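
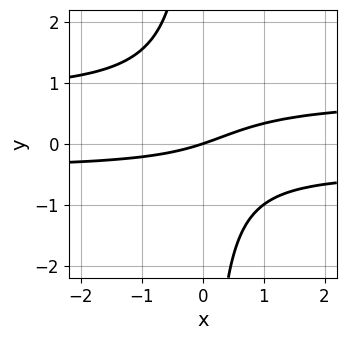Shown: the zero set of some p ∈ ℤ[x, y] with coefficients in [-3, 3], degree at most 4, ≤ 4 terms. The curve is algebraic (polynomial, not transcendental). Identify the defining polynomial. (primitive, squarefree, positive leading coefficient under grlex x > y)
3*x*y^2 - x*y - x + 3*y

1. deg p = 3. The shape is more complex than any degree-2 curve.
2. Against the integer gridlines: it crosses the x-axis at the gridline x = 0; it crosses the y-axis at the gridline y = 0.
3. The integer polynomial consistent with all of this is the stated p.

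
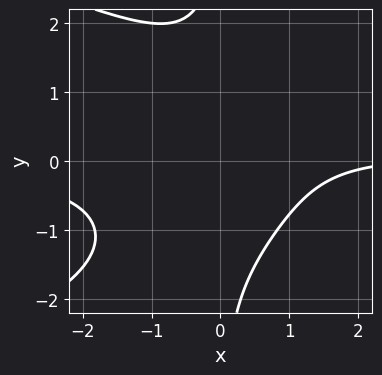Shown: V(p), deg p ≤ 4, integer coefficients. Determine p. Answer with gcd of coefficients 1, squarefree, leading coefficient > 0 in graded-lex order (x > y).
x*y^3 + 2*x^2*y - x + 3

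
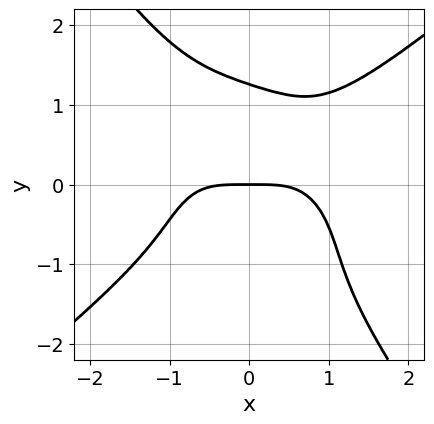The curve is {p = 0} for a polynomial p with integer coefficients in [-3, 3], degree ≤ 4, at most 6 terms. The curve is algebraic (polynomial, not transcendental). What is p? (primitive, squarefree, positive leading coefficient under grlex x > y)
x^4 - x*y^3 - y^4 + 2*y

(a) The degree is 4 — a generic line meets the curve in up to 4 points.
(b) Observable constraints: one x-axis crossing is at x = 0; one y-axis crossing is at y = 0.
(c) The integer polynomial consistent with all of this is the stated p.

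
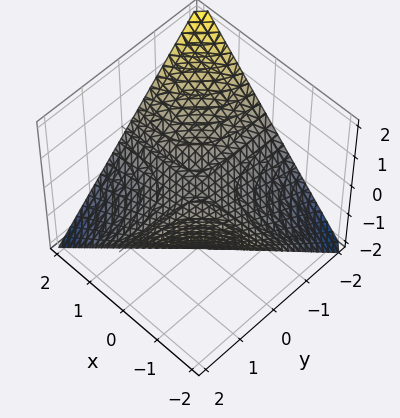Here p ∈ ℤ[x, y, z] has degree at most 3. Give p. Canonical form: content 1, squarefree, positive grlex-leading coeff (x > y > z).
x*y + 2*z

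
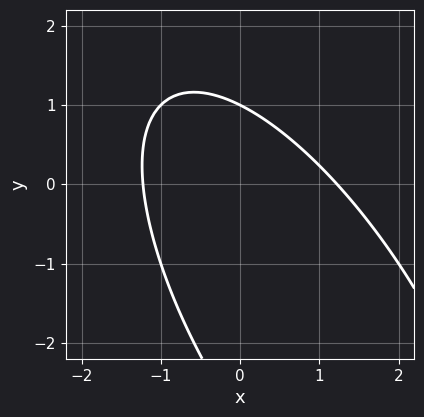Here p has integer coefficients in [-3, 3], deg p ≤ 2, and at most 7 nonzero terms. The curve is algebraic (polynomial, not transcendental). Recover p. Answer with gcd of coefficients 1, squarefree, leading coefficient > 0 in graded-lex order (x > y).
1. Degree: no degree-1 curve has this shape, so deg p = 2.
2. From the axis intercepts and sections: it meets the y-axis at y = 1 (among the integer gridlines).
3. Matching integer coefficients to the picture gives p.

2*x^2 + 2*x*y + y^2 + 2*y - 3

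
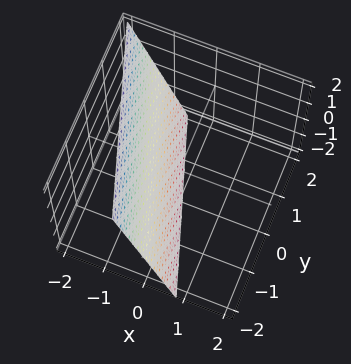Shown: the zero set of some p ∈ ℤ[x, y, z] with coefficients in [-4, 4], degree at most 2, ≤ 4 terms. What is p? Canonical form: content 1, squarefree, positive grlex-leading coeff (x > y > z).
(a) The degree is 1 — the surface is flat (a plane).
(b) From the axis intercepts and sections: it meets the y-axis at y = -2 (among the integer gridlines); it meets the z-axis at z = -2 (among the integer gridlines).
(c) Together with the visible shape, these determine p as stated.

3*x + y + z + 2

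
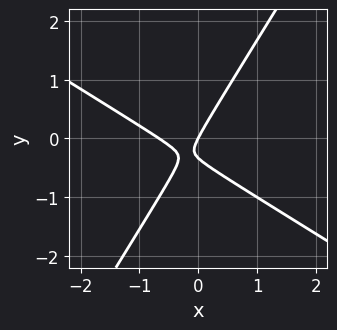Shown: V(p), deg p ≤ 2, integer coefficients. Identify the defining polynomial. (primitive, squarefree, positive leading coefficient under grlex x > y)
3*x^2 + 3*x*y - 3*y^2 + 2*x - y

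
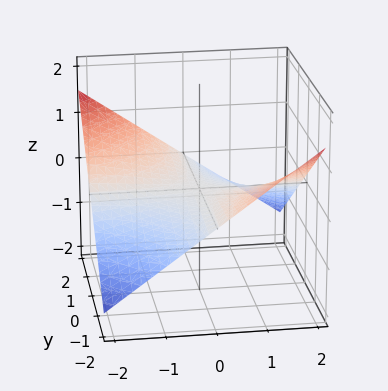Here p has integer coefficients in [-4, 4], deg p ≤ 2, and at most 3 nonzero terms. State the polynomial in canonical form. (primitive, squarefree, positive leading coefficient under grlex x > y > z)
First, deg p = 2.
Then, observable constraints: the visible x-axis segment lies entirely on the surface; the visible y-axis segment lies entirely on the surface; it crosses the z-axis at the gridline z = 0.
Finally, putting this together gives p.

x*y + 3*z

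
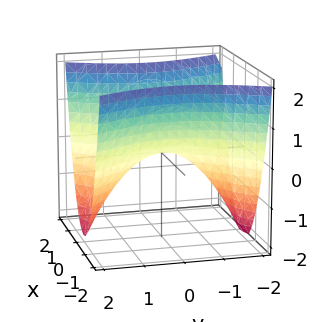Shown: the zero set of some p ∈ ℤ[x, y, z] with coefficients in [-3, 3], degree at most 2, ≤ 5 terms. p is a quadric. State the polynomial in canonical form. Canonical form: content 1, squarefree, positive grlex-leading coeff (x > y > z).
2*x^2 - y^2 - 2*z

Degree: a hyperbolic paraboloid; a quadric, so deg p = 2.
Symmetries: it's symmetric under y → −y, forcing even powers of y; mirror symmetry x ↦ −x ⇒ only even powers of x.
From the axis intercepts and sections: it crosses the y-axis at the gridline y = 0; one z-axis crossing is at z = 0; it crosses the x-axis at the gridline x = 0.
Together with the visible shape, these determine p as stated.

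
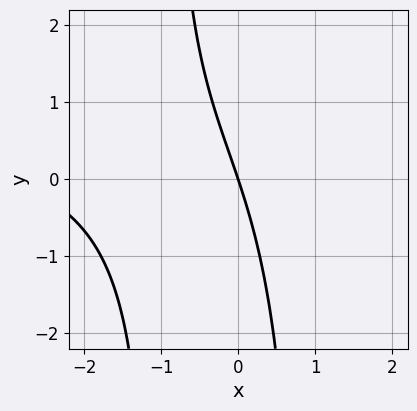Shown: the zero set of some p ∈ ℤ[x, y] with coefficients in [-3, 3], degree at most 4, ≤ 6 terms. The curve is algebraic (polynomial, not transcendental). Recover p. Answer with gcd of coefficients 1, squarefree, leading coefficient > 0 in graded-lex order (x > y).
The degree is 3 — the shape is more complex than any degree-2 curve.
Reading off the gridlines: one x-axis crossing is at x = 0; one y-axis crossing is at y = 0.
Putting this together gives p.

x^2*y - x^2 - 3*x - y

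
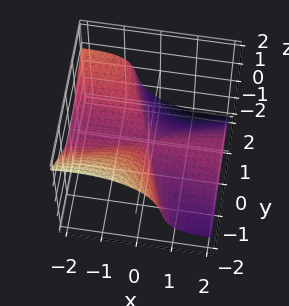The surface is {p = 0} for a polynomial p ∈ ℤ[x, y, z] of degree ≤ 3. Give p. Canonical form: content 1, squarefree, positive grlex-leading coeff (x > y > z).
(a) The degree is 3 — the shape is more complex than any degree-2 surface.
(b) Reading off the gridlines: it meets the z-axis at z = 0 (among the integer gridlines); one y-axis crossing is at y = 0; every point of the x-axis in the box is on the surface.
(c) The integer polynomial consistent with all of this is the stated p.

3*x^2*z + 3*x*y^2 - x*y*z + y^3 + 3*z^3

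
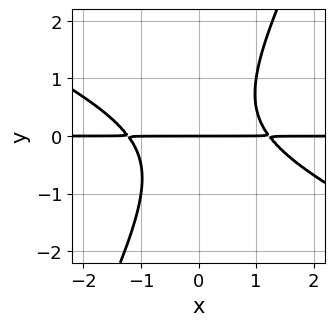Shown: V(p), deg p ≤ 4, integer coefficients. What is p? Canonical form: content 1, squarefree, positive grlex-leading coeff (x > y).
2*x^2*y + 3*x*y^2 - 2*y^3 - 3*y

1. Degree: no degree-2 curve has this shape, so deg p = 3.
2. From the axis intercepts and sections: one y-axis crossing is at y = 0; every point of the x-axis in the box is on the curve.
3. Assembling these constraints gives the stated polynomial.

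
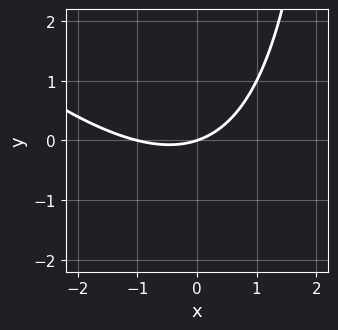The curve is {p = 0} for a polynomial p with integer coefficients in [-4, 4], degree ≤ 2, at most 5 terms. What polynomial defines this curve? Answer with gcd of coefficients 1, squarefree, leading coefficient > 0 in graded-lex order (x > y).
1. The degree is 2 — the shape is more complex than any degree-1 curve.
2. From the visible intercepts: among the integer gridlines, it crosses the x-axis at x ∈ {-1, 0}; it meets the y-axis at y = 0 (among the integer gridlines).
3. The integer polynomial consistent with all of this is the stated p.

x^2 + x*y + x - 3*y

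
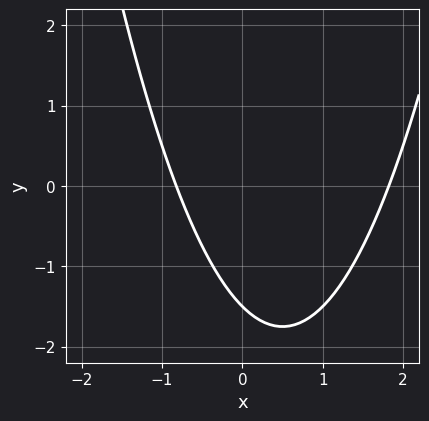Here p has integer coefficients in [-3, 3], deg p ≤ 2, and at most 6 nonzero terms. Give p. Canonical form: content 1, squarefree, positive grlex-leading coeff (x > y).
2*x^2 - 2*x - 2*y - 3

First, the degree is 2 — the shape is more complex than any degree-1 curve.
Finally, matching integer coefficients to the picture gives p.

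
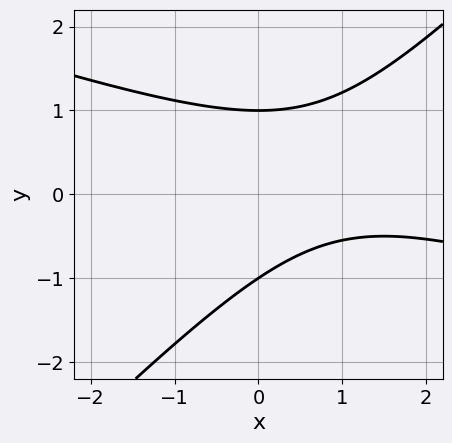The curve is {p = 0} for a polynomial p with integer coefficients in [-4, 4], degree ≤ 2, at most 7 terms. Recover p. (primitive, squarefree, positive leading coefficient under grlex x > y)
1. Degree: the shape is more complex than any degree-1 curve, so deg p = 2.
2. Reading off the gridlines: no x-intercept at any integer in the box; among the integer gridlines, it crosses the y-axis at y ∈ {-1, 1}.
3. Solving for integer coefficients yields p as stated.

x^2 + 2*x*y - 3*y^2 - 2*x + 3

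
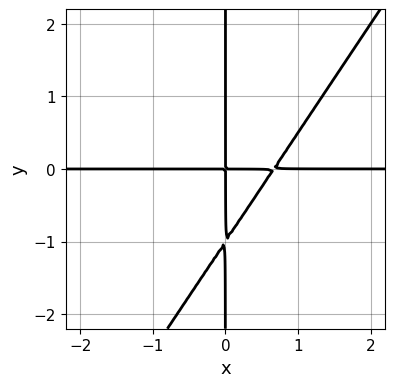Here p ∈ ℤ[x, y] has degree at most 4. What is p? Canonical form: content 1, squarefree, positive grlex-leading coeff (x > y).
First, deg p = 3. A generic line meets the curve in up to 3 points.
Then, from the visible intercepts: the visible x-axis segment lies entirely on the curve; every point of the y-axis in the box is on the curve.
Finally, assembling these constraints gives the stated polynomial.

3*x^2*y - 2*x*y^2 - 2*x*y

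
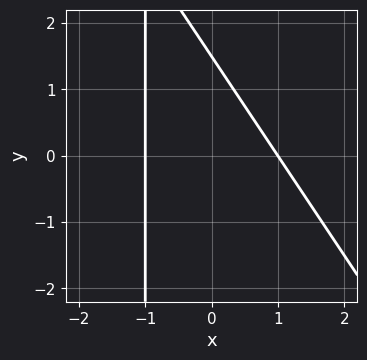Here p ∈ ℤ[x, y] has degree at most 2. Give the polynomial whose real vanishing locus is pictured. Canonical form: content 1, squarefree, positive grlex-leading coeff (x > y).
3*x^2 + 2*x*y + 2*y - 3

Degree: no degree-1 curve has this shape, so deg p = 2.
Checking where it meets the axes: the x-axis gridline crossings are at x ∈ {-1, 1}.
Matching integer coefficients to the picture gives p.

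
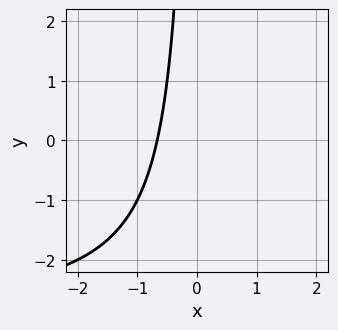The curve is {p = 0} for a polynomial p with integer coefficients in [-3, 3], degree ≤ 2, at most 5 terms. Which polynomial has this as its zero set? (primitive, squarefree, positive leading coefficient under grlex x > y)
x*y + 3*x + 2

1. Degree: no degree-1 curve has this shape, so deg p = 2.
2. From the visible intercepts: the curve avoids every integer y-axis point in the box.
3. Putting this together gives p.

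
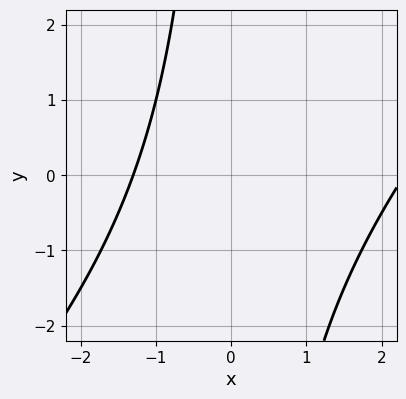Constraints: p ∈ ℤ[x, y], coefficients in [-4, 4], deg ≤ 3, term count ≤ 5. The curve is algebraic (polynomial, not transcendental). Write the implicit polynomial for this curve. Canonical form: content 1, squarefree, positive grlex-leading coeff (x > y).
First, degree: no degree-1 curve has this shape, so deg p = 2.
Then, from the visible intercepts: no y-intercept at any integer in the box.
Finally, together with the visible shape, these determine p as stated.

x^2 - x*y - x - 3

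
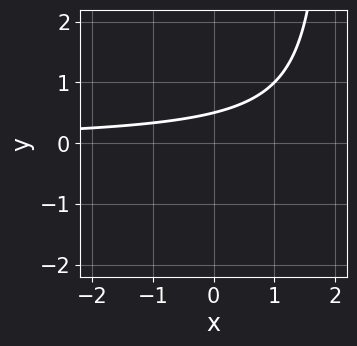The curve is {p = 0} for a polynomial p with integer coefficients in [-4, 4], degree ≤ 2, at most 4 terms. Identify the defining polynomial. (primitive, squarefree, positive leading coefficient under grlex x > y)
x*y - 2*y + 1

1. deg p = 2. No degree-1 curve has this shape.
2. From the axis intercepts and sections: the curve avoids every integer x-axis point in the box.
3. Together with the visible shape, these determine p as stated.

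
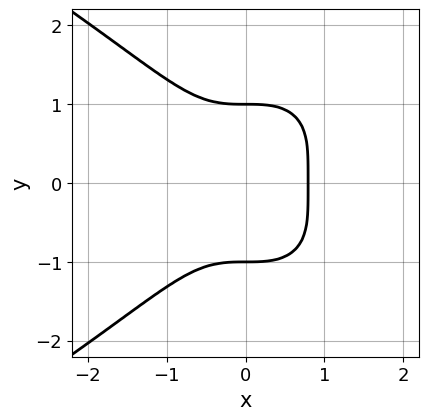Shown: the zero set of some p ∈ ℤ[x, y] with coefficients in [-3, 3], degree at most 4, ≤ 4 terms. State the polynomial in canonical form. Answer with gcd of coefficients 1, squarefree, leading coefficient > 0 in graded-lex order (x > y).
y^4 + 2*x^3 - 1

1. deg p = 4.
2. Symmetries: the y ↦ −y reflection is a symmetry, so y appears only in even powers.
3. Reading off the gridlines: among the integer gridlines, it crosses the y-axis at y ∈ {-1, 1}.
4. Together with the visible shape, these determine p as stated.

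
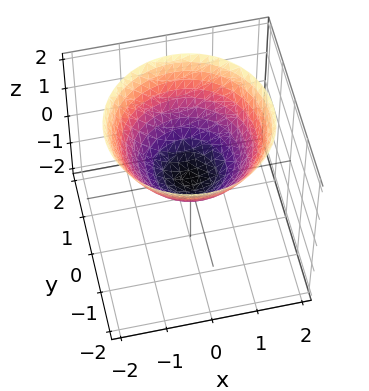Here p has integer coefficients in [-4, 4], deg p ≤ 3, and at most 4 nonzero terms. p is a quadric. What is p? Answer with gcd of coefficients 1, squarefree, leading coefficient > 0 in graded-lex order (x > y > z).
2*x^2 + 2*y^2 - 3*z

1. The degree is 2 — a paraboloid; a quadric.
2. By symmetry, the surface is invariant under rotation about z: p = q(x² + y², z).
3. From the axis intercepts and sections: it meets the x-axis at x = 0 (among the integer gridlines); it meets the z-axis at z = 0 (among the integer gridlines).
4. Solving for integer coefficients yields p as stated.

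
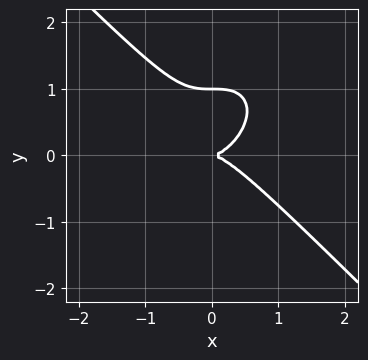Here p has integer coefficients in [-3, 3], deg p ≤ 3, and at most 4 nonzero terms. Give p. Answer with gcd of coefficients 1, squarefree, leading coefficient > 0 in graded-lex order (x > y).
1. The degree is 3 — no degree-2 curve has this shape.
2. Against the integer gridlines: it crosses the x-axis at the gridline x = 0; among the integer gridlines, it crosses the y-axis at y ∈ {0, 1}.
3. Fitting integer coefficients to these (and the overall shape) gives p.

x^3 + y^3 - y^2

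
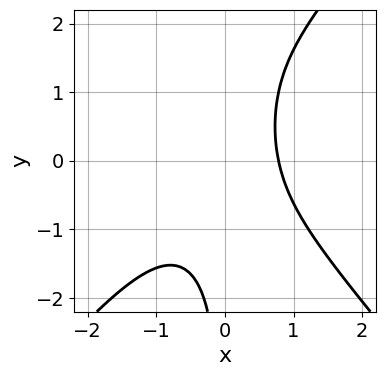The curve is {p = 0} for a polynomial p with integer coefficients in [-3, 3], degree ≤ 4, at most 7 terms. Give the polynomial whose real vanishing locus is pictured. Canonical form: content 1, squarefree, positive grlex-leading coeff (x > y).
(a) Degree: the shape is more complex than any degree-2 curve, so deg p = 3.
(b) From the visible intercepts: it misses every integer gridline on the y-axis.
(c) Fitting integer coefficients to these (and the overall shape) gives p.

3*x^3 - 2*x*y^2 + 2*x*y + 2*x - 3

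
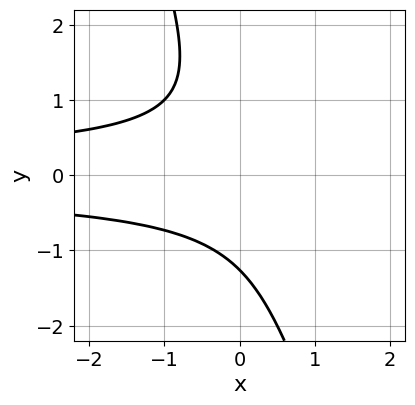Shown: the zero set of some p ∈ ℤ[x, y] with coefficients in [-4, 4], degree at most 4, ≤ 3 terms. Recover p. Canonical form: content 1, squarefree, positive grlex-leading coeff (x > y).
3*x*y^2 + y^3 + 2

First, degree: a generic line meets the curve in up to 3 points, so deg p = 3.
Next, from the visible intercepts: the curve avoids every integer x-axis point in the box.
Finally, solving for integer coefficients yields p as stated.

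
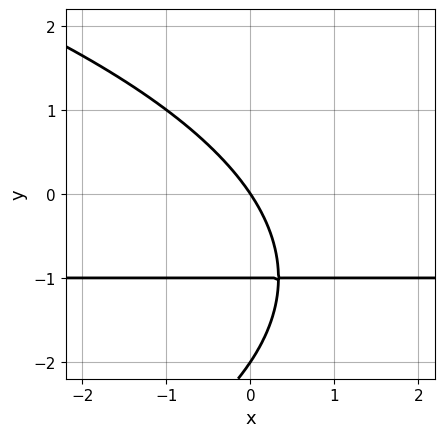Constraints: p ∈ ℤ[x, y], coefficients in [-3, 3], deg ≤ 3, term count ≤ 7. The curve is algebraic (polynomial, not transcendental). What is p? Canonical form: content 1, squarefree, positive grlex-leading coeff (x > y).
First, deg p = 3.
Then, from the visible intercepts: among the integer gridlines, it crosses the y-axis at y ∈ {-2, -1, 0}; one x-axis crossing is at x = 0.
Finally, the integer polynomial consistent with all of this is the stated p.

y^3 + 3*x*y + 3*y^2 + 3*x + 2*y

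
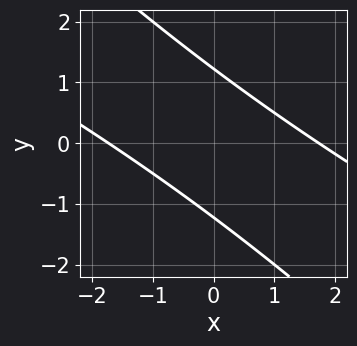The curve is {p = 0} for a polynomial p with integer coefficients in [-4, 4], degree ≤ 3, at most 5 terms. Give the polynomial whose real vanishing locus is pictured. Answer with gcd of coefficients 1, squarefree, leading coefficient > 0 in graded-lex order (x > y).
x^2 + 3*x*y + 2*y^2 - 3

First, the degree is 2 — the shape is more complex than any degree-1 curve.
Finally, the integer polynomial consistent with all of this is the stated p.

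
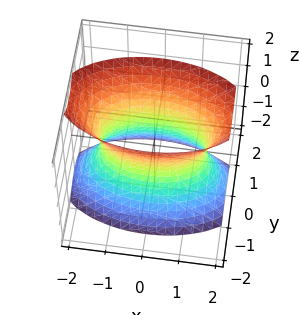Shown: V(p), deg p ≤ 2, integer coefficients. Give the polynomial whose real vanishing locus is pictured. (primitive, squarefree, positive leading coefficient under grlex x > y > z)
x^2 + 3*y^2 - z^2 - 2

(a) Degree: one connected sheet with a waist; a quadric, so deg p = 2.
(b) Symmetries: it's symmetric under y → −y, forcing even powers of y; mirror symmetry z ↦ −z ⇒ only even powers of z; the x ↦ −x reflection is a symmetry, so x appears only in even powers.
(c) From the visible intercepts: the surface avoids every integer z-axis point in the box.
(d) Putting this together gives p.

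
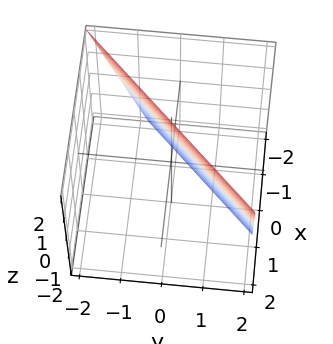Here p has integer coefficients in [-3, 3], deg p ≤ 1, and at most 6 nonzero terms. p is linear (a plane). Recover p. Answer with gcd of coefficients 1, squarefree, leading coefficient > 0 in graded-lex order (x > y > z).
3*x - 3*y - z + 2

(a) Degree: every cross-section is a straight line — this is a plane, so deg p = 1.
(b) From the axis intercepts and sections: it meets the z-axis at z = 2 (among the integer gridlines).
(c) The integer polynomial consistent with all of this is the stated p.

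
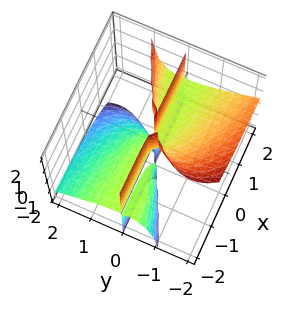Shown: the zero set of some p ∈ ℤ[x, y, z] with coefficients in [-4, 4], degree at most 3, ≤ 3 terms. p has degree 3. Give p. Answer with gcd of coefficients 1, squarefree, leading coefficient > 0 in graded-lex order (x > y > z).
1. I count 2 distinct pieces. They look like related sheets of one shape, so recover p as a whole.
2. deg p = 3. A generic line meets the surface in up to 3 points.
3. Against the integer gridlines: it meets the y-axis at y = 0 (among the integer gridlines); every point of the z-axis in the box is on the surface; every point of the x-axis in the box is on the surface.
4. Assembling these constraints gives the stated polynomial.

2*x*y*z - 2*y^3 - 3*y^2*z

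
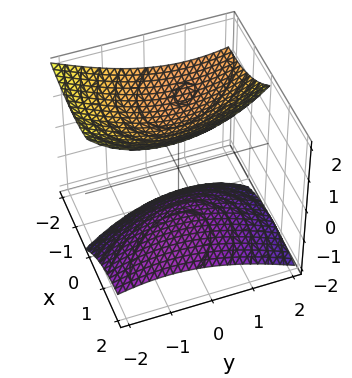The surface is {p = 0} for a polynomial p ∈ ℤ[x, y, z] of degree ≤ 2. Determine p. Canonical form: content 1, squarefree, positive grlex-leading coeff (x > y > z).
x^2 + x*y + 2*x*z + y^2 - 2*z^2 + 3

(a) There are 2 components. They look like related sheets of one shape, so recover p as a whole.
(b) deg p = 2. A generic line meets the surface in up to 2 points.
(c) Checking where it meets the axes: no y-intercept at any integer in the box; no x-intercept at any integer in the box.
(d) Solving for integer coefficients yields p as stated.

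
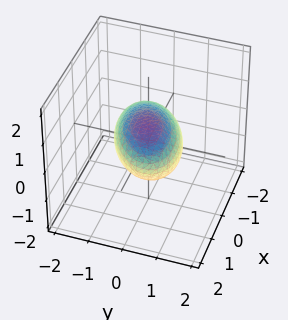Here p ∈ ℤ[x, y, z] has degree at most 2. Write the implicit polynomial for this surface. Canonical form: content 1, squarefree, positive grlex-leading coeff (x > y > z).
x^2 - x*y - x*z + 2*y^2 + 2*z^2 - 2

deg p = 2.
Checking where it meets the axes: the z-axis gridline crossings are at z ∈ {-1, 1}; the y-axis gridline crossings are at y ∈ {-1, 1}.
Matching integer coefficients to the picture gives p.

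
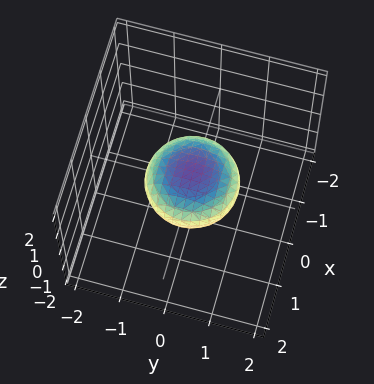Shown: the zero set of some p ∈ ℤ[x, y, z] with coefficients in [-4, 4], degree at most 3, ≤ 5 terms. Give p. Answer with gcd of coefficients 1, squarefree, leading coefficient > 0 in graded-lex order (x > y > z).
x^2 + y^2 + 2*z^2 - 1

First, the degree is 2 — the shape is more complex than any degree-1 surface.
Next, symmetries: every cross-section ⟂ z is a circle, so x, y appear only via x² + y².
Next, observable constraints: among the integer gridlines, it crosses the y-axis at y ∈ {-1, 1}; a circular section at z = 0 has radius exactly 1; the x-axis gridline crossings are at x ∈ {-1, 1}.
Finally, the integer polynomial consistent with all of this is the stated p.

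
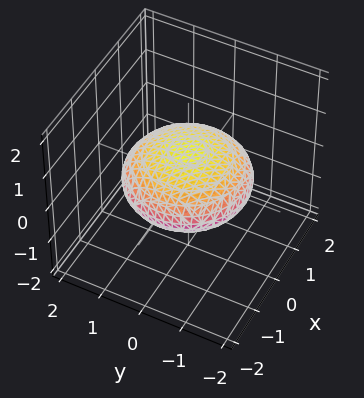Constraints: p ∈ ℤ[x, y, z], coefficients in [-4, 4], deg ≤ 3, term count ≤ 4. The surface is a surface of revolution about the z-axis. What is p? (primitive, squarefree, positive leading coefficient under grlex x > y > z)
x^2 + y^2 + 3*z^2 - 2

(a) The degree is 2 — the shape is more complex than any degree-1 surface.
(b) Symmetries: the z-axis is an axis of rotation, so x and y enter only as x² + y².
(c) From the visible intercepts: a circular section at z = 0 has radius between 1 and 2.
(d) Putting this together gives p.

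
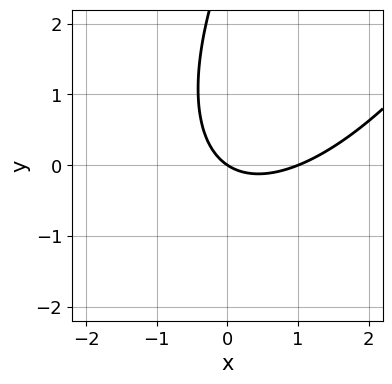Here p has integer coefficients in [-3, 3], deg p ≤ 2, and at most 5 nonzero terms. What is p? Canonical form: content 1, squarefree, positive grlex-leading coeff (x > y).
First, the degree is 2 — the shape is more complex than any degree-1 curve.
Next, from the axis intercepts and sections: among the integer gridlines, it crosses the x-axis at x ∈ {0, 1}; it crosses the y-axis at the gridline y = 0.
Finally, solving for integer coefficients yields p as stated.

2*x^2 - 2*x*y + y^2 - 2*x - 3*y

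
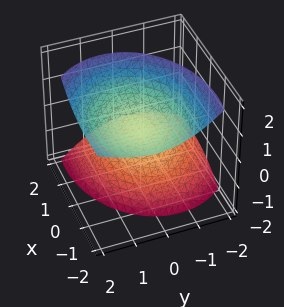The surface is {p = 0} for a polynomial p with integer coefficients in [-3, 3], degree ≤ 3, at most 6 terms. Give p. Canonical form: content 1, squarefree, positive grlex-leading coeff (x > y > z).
2*x^2 + 3*x*z + 3*y^2 - 2*y*z - 3*z^2 + 2

(a) The picture has 2 separate pieces. Treating them together as one polynomial.
(b) The degree is 2 — a generic line meets the surface in up to 2 points.
(c) Against the integer gridlines: it misses every integer gridline on the x-axis; the surface avoids every integer y-axis point in the box.
(d) Assembling these constraints gives the stated polynomial.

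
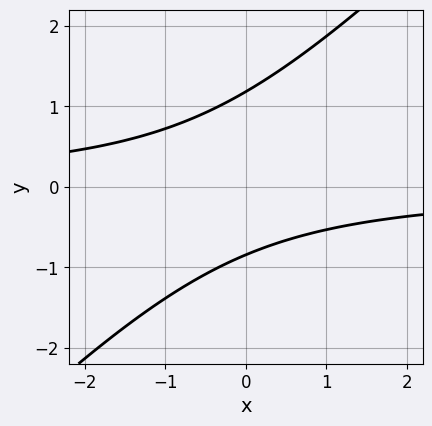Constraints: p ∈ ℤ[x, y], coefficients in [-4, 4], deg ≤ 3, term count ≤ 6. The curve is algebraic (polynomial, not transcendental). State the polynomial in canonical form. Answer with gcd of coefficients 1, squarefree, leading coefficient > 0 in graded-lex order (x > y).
(a) The degree is 2 — a generic line meets the curve in up to 2 points.
(b) From the visible intercepts: the curve avoids every integer x-axis point in the box.
(c) Assembling these constraints gives the stated polynomial.

3*x*y - 3*y^2 + y + 3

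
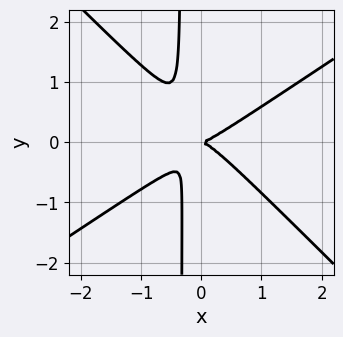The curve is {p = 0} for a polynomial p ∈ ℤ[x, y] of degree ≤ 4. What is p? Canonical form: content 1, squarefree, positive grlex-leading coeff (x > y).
2*x^3 - x^2*y - 3*x*y^2 - y^2

Degree: a generic line meets the curve in up to 3 points, so deg p = 3.
Against the integer gridlines: one x-axis crossing is at x = 0; it crosses the y-axis at the gridline y = 0.
Assembling these constraints gives the stated polynomial.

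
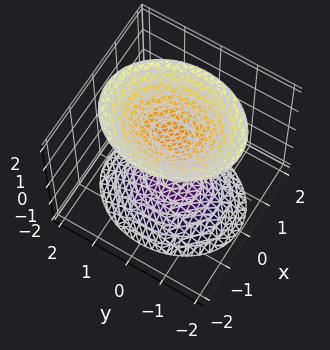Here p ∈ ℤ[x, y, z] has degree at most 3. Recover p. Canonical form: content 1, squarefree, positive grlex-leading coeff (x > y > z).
First, I count 2 distinct pieces. Treating them together as one polynomial.
Next, deg p = 2. Two separate bowl-shaped sheets opening away from each other; a quadric.
Next, symmetries: it's symmetric under x → −x, forcing even powers of x; mirror symmetry z ↦ −z ⇒ only even powers of z; mirror symmetry y ↦ −y ⇒ only even powers of y.
Then, from the visible intercepts: it misses every integer gridline on the x-axis; the z-axis gridline crossings are at z ∈ {-1, 1}; it misses every integer gridline on the y-axis.
Finally, solving for integer coefficients yields p as stated.

3*x^2 + 2*y^2 - 2*z^2 + 2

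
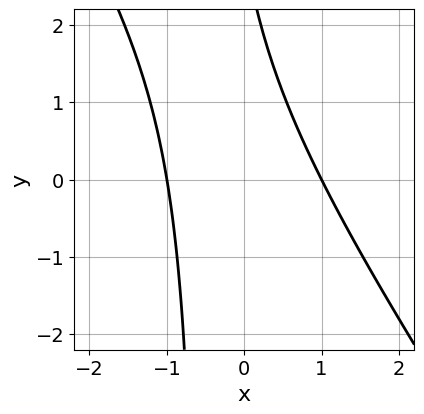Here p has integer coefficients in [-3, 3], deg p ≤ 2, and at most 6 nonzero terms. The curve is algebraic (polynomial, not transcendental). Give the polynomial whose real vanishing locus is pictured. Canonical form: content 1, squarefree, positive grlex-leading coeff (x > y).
The degree is 2 — no degree-1 curve has this shape.
Against the integer gridlines: no y-intercept at any integer in the box; the x-axis gridline crossings are at x ∈ {-1, 1}.
Assembling these constraints gives the stated polynomial.

3*x^2 + 2*x*y + y - 3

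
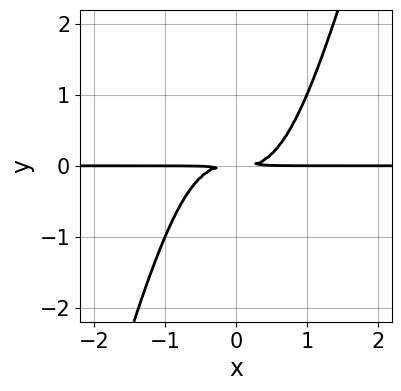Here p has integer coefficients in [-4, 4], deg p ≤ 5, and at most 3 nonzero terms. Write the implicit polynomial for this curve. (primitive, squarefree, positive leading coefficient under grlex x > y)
1. deg p = 4. The shape is more complex than any degree-3 curve.
2. Checking where it meets the axes: the visible x-axis segment lies entirely on the curve.
3. Assembling these constraints gives the stated polynomial.

3*x^3*y - x^2*y^2 - 2*y^2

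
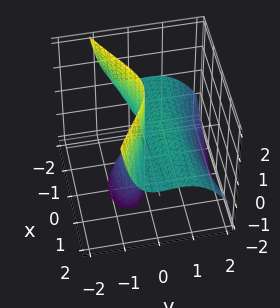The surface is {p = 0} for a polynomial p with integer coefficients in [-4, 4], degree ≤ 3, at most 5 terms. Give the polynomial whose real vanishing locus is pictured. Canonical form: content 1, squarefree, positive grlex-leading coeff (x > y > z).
1. I count 2 distinct pieces. They look like related sheets of one shape, so recover p as a whole.
2. deg p = 3. A generic line meets the surface in up to 3 points.
3. Observable constraints: every point of the x-axis in the box is on the surface; it crosses the y-axis at the gridline y = 1; every point of the z-axis in the box is on the surface.
4. Assembling these constraints gives the stated polynomial.

x^2*z + 2*y^3 - 2*y^2 + 2*y*z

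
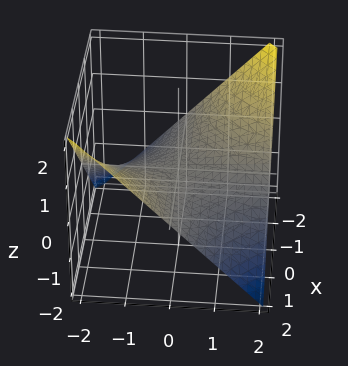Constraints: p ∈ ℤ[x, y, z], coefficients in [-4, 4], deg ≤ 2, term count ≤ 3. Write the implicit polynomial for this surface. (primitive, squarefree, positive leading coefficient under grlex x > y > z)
1. The degree is 2 — a saddle surface; a quadric.
2. From the axis intercepts and sections: the visible x-axis segment lies entirely on the surface; the visible y-axis segment lies entirely on the surface.
3. The integer polynomial consistent with all of this is the stated p.

x*y + 2*z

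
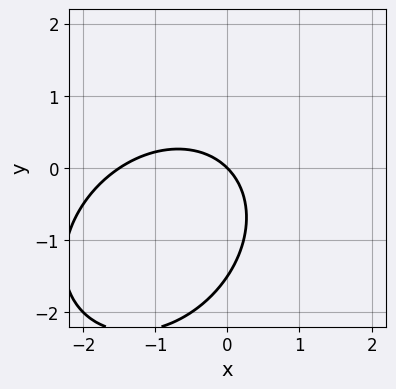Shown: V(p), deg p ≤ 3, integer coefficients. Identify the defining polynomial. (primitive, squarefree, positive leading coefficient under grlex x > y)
First, degree: no degree-1 curve has this shape, so deg p = 2.
Next, checking where it meets the axes: one x-axis crossing is at x = 0; one y-axis crossing is at y = 0.
Finally, these observations pin down the coefficients.

2*x^2 - x*y + 2*y^2 + 3*x + 3*y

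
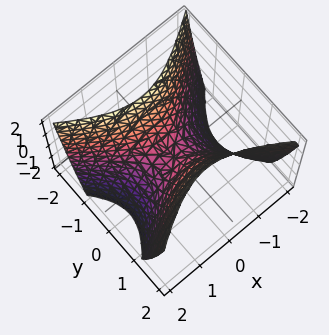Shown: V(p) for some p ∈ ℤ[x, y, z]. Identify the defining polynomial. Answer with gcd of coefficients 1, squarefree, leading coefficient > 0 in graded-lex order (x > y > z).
2*x^2 - 3*y^2 + 2*z

1. Degree: a hyperbolic paraboloid; a quadric, so deg p = 2.
2. Symmetries: it's symmetric under y → −y, forcing even powers of y; it's symmetric under x → −x, forcing even powers of x.
3. From the axis intercepts and sections: it meets the x-axis at x = 0 (among the integer gridlines); it crosses the y-axis at the gridline y = 0.
4. Putting this together gives p.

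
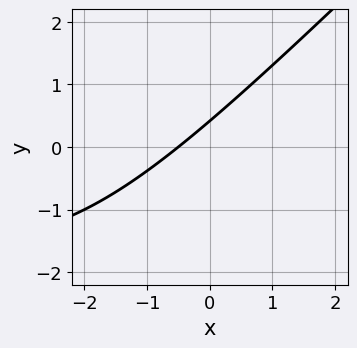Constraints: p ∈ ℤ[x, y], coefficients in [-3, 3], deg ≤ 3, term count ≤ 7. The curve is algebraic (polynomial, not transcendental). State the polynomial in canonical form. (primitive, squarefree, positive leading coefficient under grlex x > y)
x*y - y^2 + 2*x - 2*y + 1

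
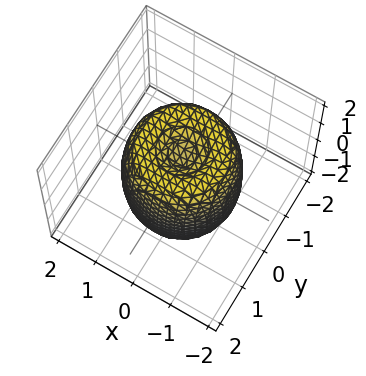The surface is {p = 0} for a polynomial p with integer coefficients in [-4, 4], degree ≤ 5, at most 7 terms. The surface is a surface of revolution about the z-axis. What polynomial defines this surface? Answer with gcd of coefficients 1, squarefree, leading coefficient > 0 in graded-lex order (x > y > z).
2*x^4 + 4*x^2*y^2 + 2*y^4 - 3*x^2 - 3*y^2 + z^2 - 1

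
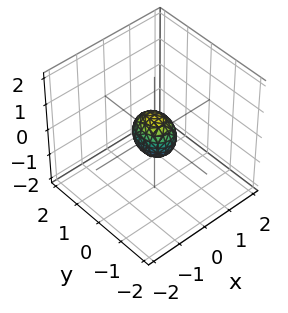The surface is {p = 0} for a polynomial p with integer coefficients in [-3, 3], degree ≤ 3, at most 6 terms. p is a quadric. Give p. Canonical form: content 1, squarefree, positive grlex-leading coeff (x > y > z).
3*x^2 + 2*y^2 + 2*z^2 - 1

1. deg p = 2.
2. Symmetries: it's symmetric under z → −z, forcing even powers of z; it's symmetric under y → −y, forcing even powers of y; it's symmetric under x → −x, forcing even powers of x.
3. The integer polynomial consistent with all of this is the stated p.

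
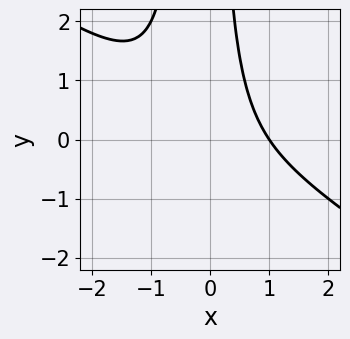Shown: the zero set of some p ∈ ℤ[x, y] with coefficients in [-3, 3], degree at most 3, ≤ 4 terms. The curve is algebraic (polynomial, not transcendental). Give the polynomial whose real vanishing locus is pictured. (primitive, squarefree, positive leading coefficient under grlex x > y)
Degree: no degree-2 curve has this shape, so deg p = 3.
Against the integer gridlines: it meets the x-axis at x = 1 (among the integer gridlines); no y-intercept at any integer in the box.
These observations pin down the coefficients.

2*x^3 + 3*x^2*y + x*y - 2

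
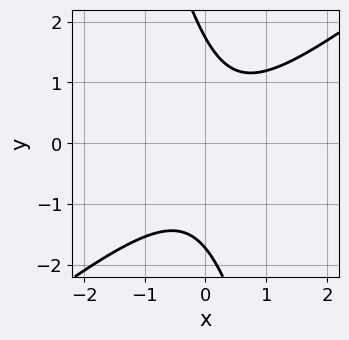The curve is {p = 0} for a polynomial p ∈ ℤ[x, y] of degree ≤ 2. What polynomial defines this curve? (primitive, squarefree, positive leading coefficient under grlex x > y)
3*x^2 - 3*x*y - y^2 - x + 3

(a) deg p = 2.
(b) From the visible intercepts: it misses every integer gridline on the x-axis.
(c) Putting this together gives p.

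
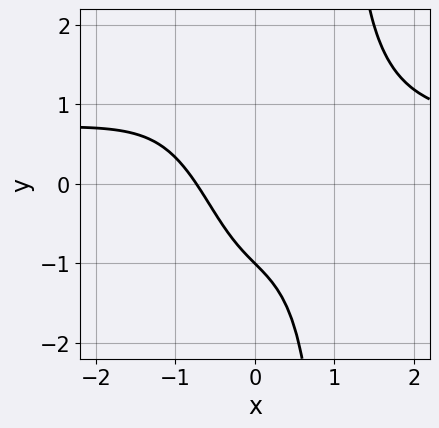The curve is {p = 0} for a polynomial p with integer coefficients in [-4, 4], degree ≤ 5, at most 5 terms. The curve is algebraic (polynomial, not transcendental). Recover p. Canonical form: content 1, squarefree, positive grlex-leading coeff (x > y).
3*x^3*y - 2*x^3 - 3*x - 3*y - 3

deg p = 4. A generic line meets the curve in up to 4 points.
From the axis intercepts and sections: one y-axis crossing is at y = -1.
Together with the visible shape, these determine p as stated.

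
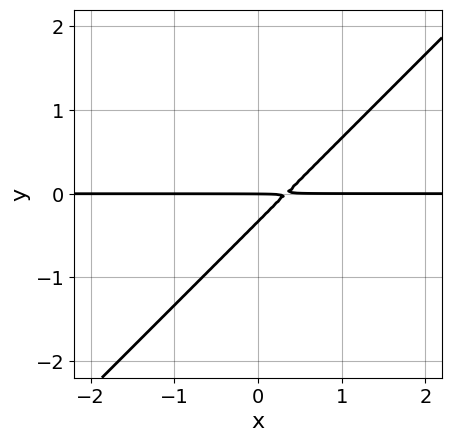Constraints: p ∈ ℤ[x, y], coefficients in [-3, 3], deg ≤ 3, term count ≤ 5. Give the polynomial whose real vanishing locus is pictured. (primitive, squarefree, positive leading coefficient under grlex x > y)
3*x*y - 3*y^2 - y

(a) The degree is 2 — the shape is more complex than any degree-1 curve.
(b) From the axis intercepts and sections: the visible x-axis segment lies entirely on the curve; it crosses the y-axis at the gridline y = 0.
(c) These observations pin down the coefficients.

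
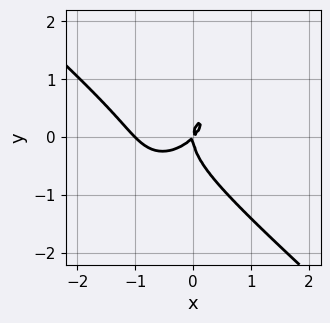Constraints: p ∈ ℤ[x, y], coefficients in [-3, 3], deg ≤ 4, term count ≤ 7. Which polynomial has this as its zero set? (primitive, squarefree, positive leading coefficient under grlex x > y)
3*x^3 - x*y^2 + 3*y^3 + 3*x^2 - 3*x*y

1. The degree is 3 — a generic line meets the curve in up to 3 points.
2. Checking where it meets the axes: one y-axis crossing is at y = 0; among the integer gridlines, it crosses the x-axis at x ∈ {-1, 0}.
3. Solving for integer coefficients yields p as stated.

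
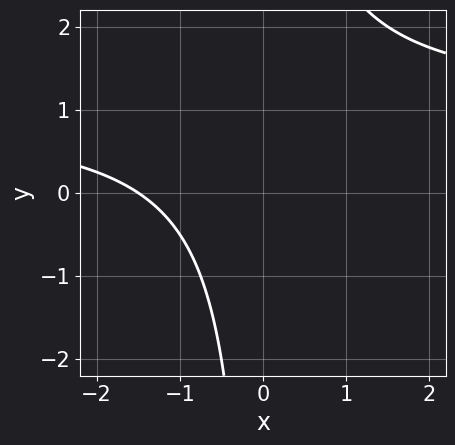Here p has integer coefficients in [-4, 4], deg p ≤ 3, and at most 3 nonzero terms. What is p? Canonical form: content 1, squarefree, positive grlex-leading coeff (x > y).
First, the degree is 2 — a generic line meets the curve in up to 2 points.
Next, observable constraints: no y-intercept at any integer in the box.
Finally, solving for integer coefficients yields p as stated.

2*x*y - 2*x - 3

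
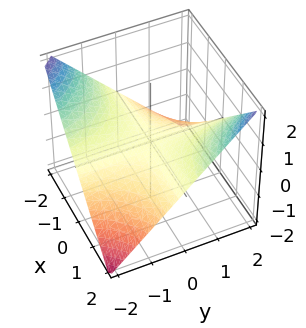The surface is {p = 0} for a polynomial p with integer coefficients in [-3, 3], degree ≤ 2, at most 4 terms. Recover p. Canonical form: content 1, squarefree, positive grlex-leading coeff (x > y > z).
x*y - 2*z

(a) The degree is 2 — a hyperbolic paraboloid; a quadric.
(b) Checking where it meets the axes: the visible x-axis segment lies entirely on the surface; every point of the y-axis in the box is on the surface; it meets the z-axis at z = 0 (among the integer gridlines).
(c) Matching integer coefficients to the picture gives p.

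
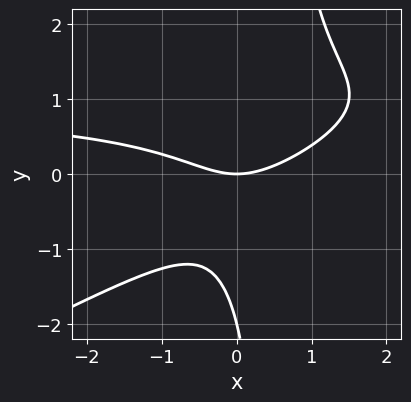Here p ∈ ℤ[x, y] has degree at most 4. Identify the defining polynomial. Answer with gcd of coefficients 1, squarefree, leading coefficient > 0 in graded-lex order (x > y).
First, deg p = 3.
Next, against the integer gridlines: it crosses the x-axis at the gridline x = 0; among the integer gridlines, it crosses the y-axis at y ∈ {-2, 0}.
Finally, fitting integer coefficients to these (and the overall shape) gives p.

x^2*y - 2*x*y^2 - x^2 + y^2 + 2*y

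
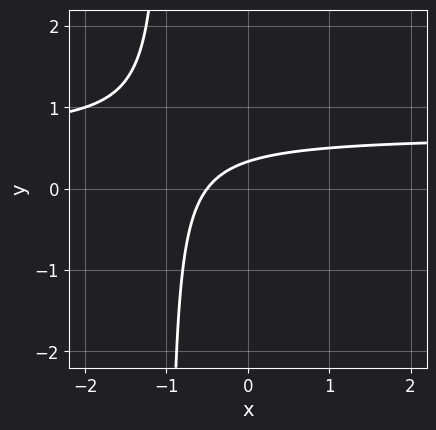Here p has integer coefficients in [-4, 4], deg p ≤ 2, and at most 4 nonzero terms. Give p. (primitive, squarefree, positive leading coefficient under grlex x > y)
1. Degree: the shape is more complex than any degree-1 curve, so deg p = 2.
2. Matching integer coefficients to the picture gives p.

3*x*y - 2*x + 3*y - 1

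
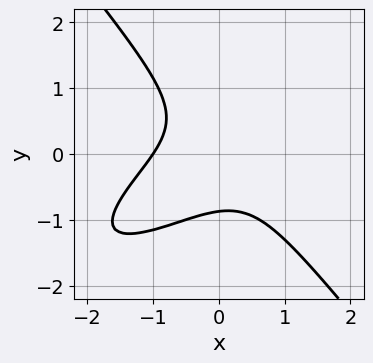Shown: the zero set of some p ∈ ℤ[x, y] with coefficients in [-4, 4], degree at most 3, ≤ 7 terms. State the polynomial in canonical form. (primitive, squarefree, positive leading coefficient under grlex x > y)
2*x^3 - 3*x^2*y + 3*y^3 + x*y + 2

The degree is 3 — a generic line meets the curve in up to 3 points.
Against the integer gridlines: one x-axis crossing is at x = -1.
These observations pin down the coefficients.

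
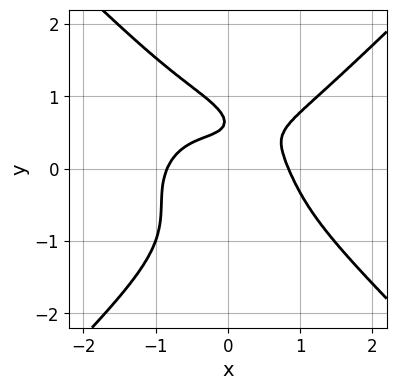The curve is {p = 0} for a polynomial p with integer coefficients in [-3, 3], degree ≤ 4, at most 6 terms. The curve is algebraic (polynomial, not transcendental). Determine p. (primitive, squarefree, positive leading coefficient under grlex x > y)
2*x^4 - 2*y^4 - 3*x*y^2 + 2*y - 1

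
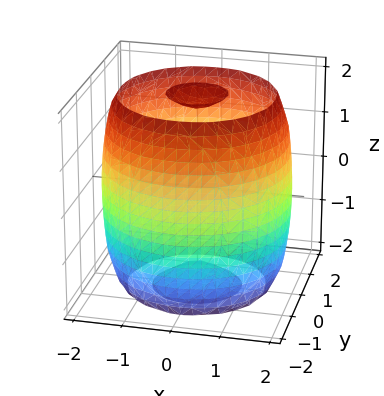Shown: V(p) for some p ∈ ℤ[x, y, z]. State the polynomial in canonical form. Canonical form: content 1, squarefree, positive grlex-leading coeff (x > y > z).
x^4 + 2*x^2*y^2 + y^4 - 3*x^2 - 3*y^2 + z^2 - 3

I count 3 distinct pieces.
deg p = 4.
By symmetry, every cross-section ⟂ z is a circle, so x, y appear only via x² + y².
Checking where it meets the axes: a circular section at z = 0 has radius between 1 and 2.
Fitting integer coefficients to these (and the overall shape) gives p.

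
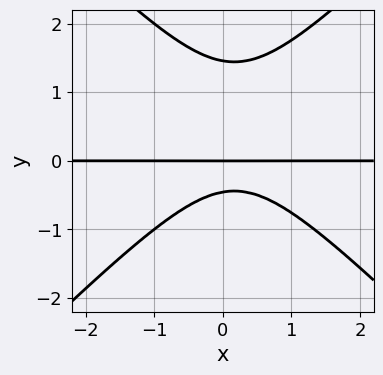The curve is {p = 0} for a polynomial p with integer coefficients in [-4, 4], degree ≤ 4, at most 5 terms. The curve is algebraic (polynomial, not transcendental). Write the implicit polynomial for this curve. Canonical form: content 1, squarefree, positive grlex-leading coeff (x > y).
3*x^2*y - 3*y^3 - x*y + 3*y^2 + 2*y

First, deg p = 3.
Then, observable constraints: the visible x-axis segment lies entirely on the curve; it meets the y-axis at y = 0 (among the integer gridlines).
Finally, matching integer coefficients to the picture gives p.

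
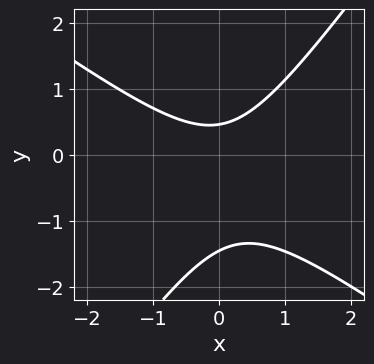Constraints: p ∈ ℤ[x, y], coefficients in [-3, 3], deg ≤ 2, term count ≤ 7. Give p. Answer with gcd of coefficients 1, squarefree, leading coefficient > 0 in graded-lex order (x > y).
First, the degree is 2 — the shape is more complex than any degree-1 curve.
Then, reading off the gridlines: it misses every integer gridline on the x-axis.
Finally, matching integer coefficients to the picture gives p.

3*x^2 + 2*x*y - 3*y^2 - 3*y + 2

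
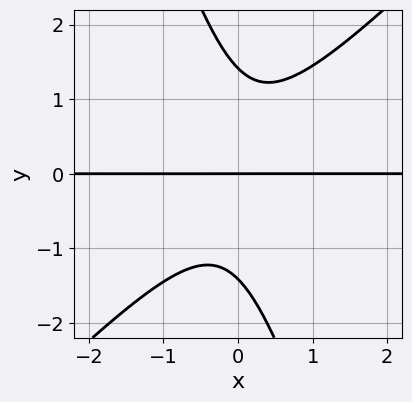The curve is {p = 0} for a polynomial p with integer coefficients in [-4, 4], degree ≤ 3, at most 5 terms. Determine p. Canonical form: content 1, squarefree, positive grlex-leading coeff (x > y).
3*x^2*y - 2*x*y^2 - y^3 + 2*y

1. The degree is 3 — the shape is more complex than any degree-2 curve.
2. From the visible intercepts: every point of the x-axis in the box is on the curve; it crosses the y-axis at the gridline y = 0.
3. Fitting integer coefficients to these (and the overall shape) gives p.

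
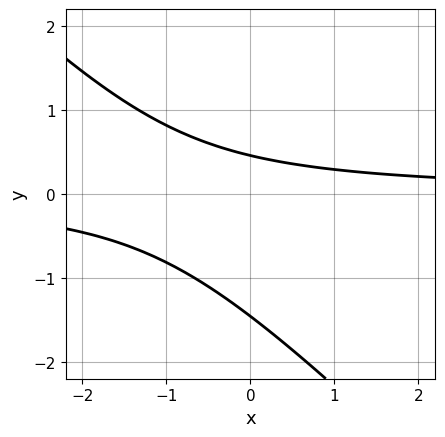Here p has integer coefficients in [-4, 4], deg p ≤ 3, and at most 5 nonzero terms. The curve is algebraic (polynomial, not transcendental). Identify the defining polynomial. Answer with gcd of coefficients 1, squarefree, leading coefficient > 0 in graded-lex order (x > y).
First, the degree is 2 — a generic line meets the curve in up to 2 points.
Then, reading off the gridlines: no x-intercept at any integer in the box.
Finally, fitting integer coefficients to these (and the overall shape) gives p.

3*x*y + 3*y^2 + 3*y - 2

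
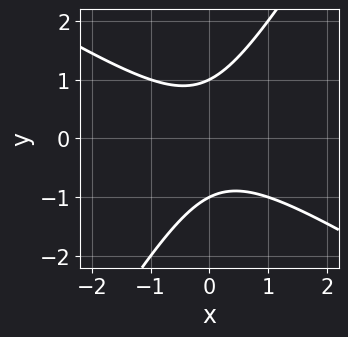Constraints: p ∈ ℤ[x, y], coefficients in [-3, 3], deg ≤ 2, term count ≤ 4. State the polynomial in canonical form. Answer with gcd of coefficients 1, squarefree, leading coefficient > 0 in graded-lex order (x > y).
x^2 + x*y - y^2 + 1

First, degree: the shape is more complex than any degree-1 curve, so deg p = 2.
Next, against the integer gridlines: no x-intercept at any integer in the box; the y-axis gridline crossings are at y ∈ {-1, 1}.
Finally, putting this together gives p.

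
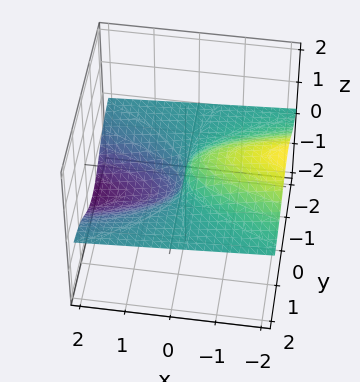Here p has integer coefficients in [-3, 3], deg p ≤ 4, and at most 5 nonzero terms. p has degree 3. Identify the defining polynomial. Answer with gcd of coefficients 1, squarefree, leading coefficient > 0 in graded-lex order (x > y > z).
1. deg p = 3.
2. From the axis intercepts and sections: it meets the z-axis at z = 0 (among the integer gridlines); one x-axis crossing is at x = 0; every point of the y-axis in the box is on the surface.
3. Solving for integer coefficients yields p as stated.

3*y^2*z + 2*z^3 + x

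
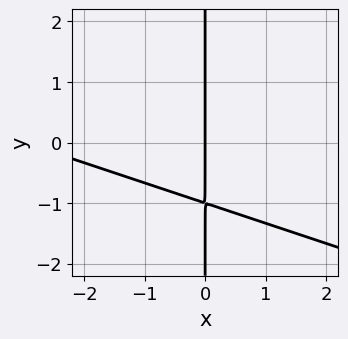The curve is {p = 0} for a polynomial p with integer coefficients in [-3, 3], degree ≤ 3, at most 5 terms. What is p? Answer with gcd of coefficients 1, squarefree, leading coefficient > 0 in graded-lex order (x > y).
x^2 + 3*x*y + 3*x

(a) The degree is 2 — a generic line meets the curve in up to 2 points.
(b) Against the integer gridlines: it meets the x-axis at x = 0 (among the integer gridlines); the visible y-axis segment lies entirely on the curve.
(c) The integer polynomial consistent with all of this is the stated p.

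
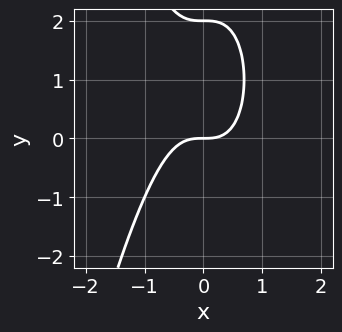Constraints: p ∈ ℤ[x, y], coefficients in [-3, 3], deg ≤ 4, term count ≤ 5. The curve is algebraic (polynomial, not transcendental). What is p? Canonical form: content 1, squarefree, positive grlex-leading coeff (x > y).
3*x^3 + y^2 - 2*y

First, degree: no degree-2 curve has this shape, so deg p = 3.
Then, against the integer gridlines: it meets the x-axis at x = 0 (among the integer gridlines); the y-axis gridline crossings are at y ∈ {0, 2}.
Finally, the integer polynomial consistent with all of this is the stated p.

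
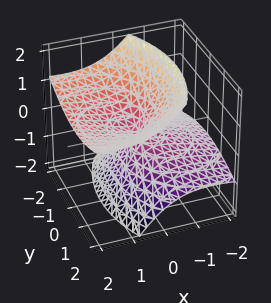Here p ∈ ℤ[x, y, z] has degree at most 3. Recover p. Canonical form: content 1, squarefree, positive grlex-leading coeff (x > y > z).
x^2 - 3*x*z + y^2 - 2*z^2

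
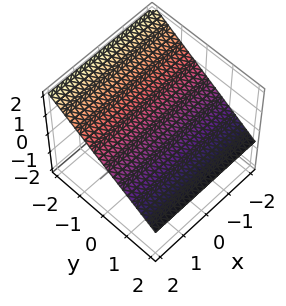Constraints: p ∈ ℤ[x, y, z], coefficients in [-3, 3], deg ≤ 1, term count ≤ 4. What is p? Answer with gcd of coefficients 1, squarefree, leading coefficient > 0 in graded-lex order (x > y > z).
2*y + 3*z - 2

(a) deg p = 1.
(b) From the visible intercepts: no x-intercept at any integer in the box; it crosses the y-axis at the gridline y = 1.
(c) Putting this together gives p.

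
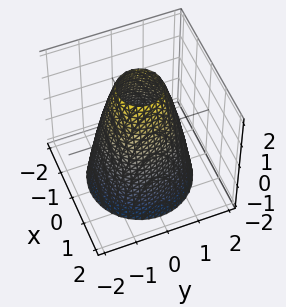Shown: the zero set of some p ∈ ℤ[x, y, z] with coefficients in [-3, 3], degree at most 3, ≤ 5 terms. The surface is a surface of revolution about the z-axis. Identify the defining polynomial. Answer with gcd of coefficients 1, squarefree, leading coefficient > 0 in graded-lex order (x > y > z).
2*x^2 + 2*y^2 + z - 3

(a) The degree is 2 — the shape is more complex than any degree-1 surface.
(b) Symmetries: the z-axis is an axis of rotation, so x and y enter only as x² + y².
(c) From the visible intercepts: a circular section at z = 2 has radius between 0 and 1; the surface avoids every integer z-axis point in the box.
(d) Together with the visible shape, these determine p as stated.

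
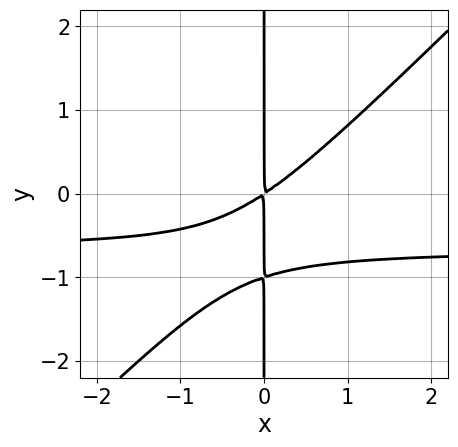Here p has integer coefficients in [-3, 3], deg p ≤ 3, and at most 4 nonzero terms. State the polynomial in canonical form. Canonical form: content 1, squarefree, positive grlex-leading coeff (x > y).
3*x^2*y - 3*x*y^2 + 2*x^2 - 3*x*y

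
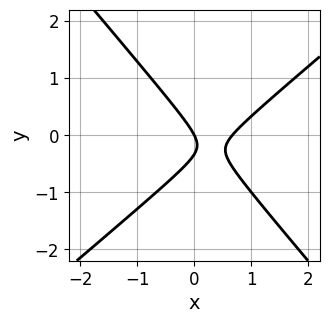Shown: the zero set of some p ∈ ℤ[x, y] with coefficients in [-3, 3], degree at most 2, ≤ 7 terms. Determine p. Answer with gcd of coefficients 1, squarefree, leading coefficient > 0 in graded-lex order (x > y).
The degree is 2 — a generic line meets the curve in up to 2 points.
Observable constraints: it meets the x-axis at x = 0 (among the integer gridlines); it crosses the y-axis at the gridline y = 0.
Assembling these constraints gives the stated polynomial.

3*x^2 - x*y - 3*y^2 - 2*x - y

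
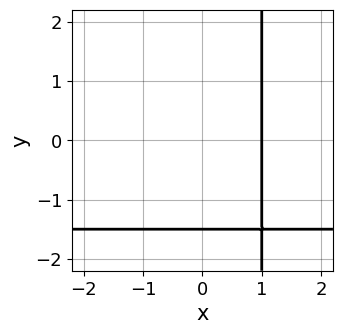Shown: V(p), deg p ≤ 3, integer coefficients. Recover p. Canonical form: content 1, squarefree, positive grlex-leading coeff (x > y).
2*x*y + 3*x - 2*y - 3

deg p = 2. A generic line meets the curve in up to 2 points.
From the axis intercepts and sections: it crosses the x-axis at the gridline x = 1.
These observations pin down the coefficients.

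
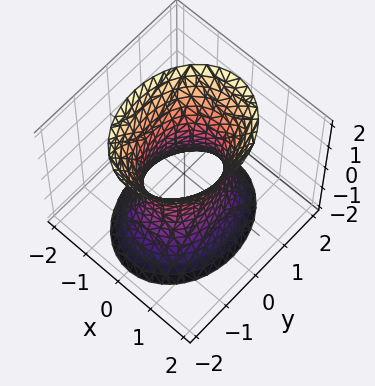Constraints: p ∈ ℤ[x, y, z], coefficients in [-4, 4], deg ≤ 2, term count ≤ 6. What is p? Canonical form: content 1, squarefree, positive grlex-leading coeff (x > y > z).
3*x^2 + 2*y^2 - z^2 - 2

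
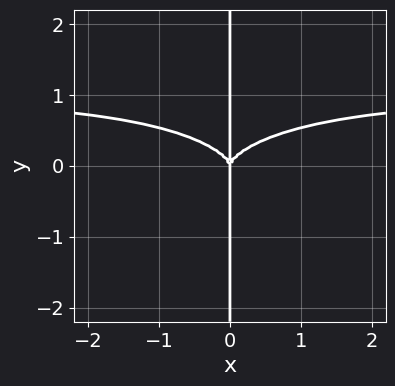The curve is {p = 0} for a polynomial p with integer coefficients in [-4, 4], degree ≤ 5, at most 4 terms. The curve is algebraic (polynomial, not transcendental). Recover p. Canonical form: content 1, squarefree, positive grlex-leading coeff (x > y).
deg p = 4. A generic line meets the curve in up to 4 points.
From the visible intercepts: one x-axis crossing is at x = 0; every point of the y-axis in the box is on the curve.
Together with the visible shape, these determine p as stated.

x^3*y + 3*x*y^3 - x^3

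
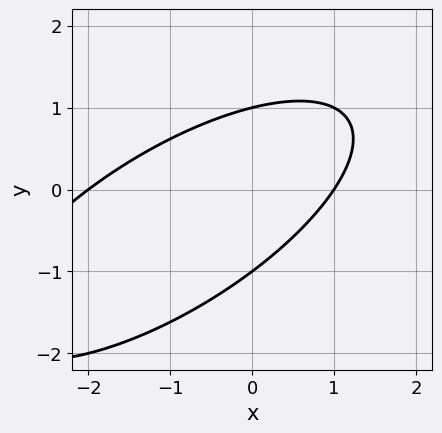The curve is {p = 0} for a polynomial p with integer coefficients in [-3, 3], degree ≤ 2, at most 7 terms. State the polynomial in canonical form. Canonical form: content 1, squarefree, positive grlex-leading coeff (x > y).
x^2 - 2*x*y + 2*y^2 + x - 2

First, degree: no degree-1 curve has this shape, so deg p = 2.
Next, checking where it meets the axes: among the integer gridlines, it crosses the x-axis at x ∈ {-2, 1}; the y-axis gridline crossings are at y ∈ {-1, 1}.
Finally, solving for integer coefficients yields p as stated.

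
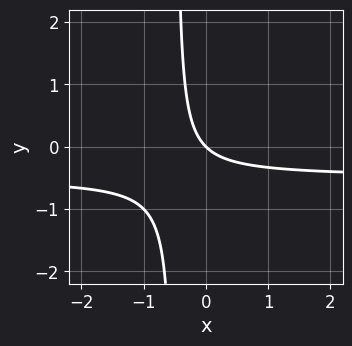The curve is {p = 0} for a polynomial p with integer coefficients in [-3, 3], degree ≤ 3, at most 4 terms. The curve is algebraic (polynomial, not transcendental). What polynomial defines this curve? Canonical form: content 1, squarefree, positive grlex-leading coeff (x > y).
First, deg p = 2.
Next, from the axis intercepts and sections: it crosses the y-axis at the gridline y = 0; it meets the x-axis at x = 0 (among the integer gridlines).
Finally, fitting integer coefficients to these (and the overall shape) gives p.

2*x*y + x + y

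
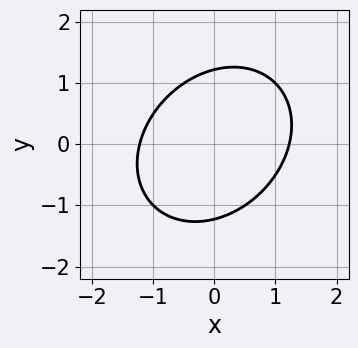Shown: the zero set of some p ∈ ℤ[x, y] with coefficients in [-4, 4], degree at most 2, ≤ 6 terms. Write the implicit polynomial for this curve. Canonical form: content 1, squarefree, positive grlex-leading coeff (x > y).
First, the degree is 2 — no degree-1 curve has this shape.
Finally, solving for integer coefficients yields p as stated.

2*x^2 - x*y + 2*y^2 - 3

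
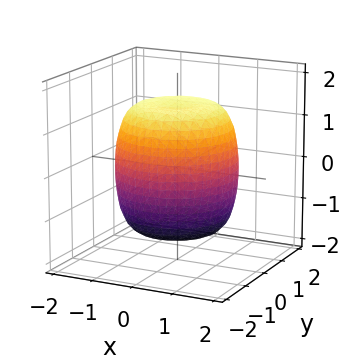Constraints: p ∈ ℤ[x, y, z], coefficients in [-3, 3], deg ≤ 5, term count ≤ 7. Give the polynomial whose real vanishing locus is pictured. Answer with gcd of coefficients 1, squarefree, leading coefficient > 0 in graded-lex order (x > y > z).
(a) deg p = 4.
(b) Symmetries: rotational symmetry about the z-axis ⇒ p depends on x, y only through x² + y².
(c) Observable constraints: a circular section at z = 0 has radius between 1 and 2.
(d) The integer polynomial consistent with all of this is the stated p.

x^4 + 2*x^2*y^2 + y^4 - x^2 - y^2 + z^2 - 2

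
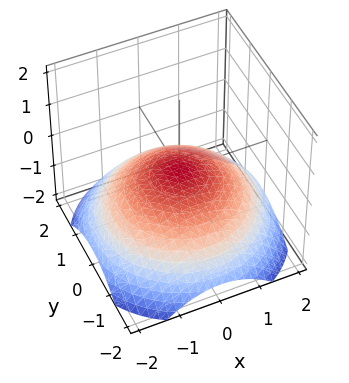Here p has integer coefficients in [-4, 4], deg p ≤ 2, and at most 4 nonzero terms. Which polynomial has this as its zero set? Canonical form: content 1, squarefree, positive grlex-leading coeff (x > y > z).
Degree: a paraboloid; a quadric, so deg p = 2.
Symmetries: rotational symmetry about the z-axis ⇒ p depends on x, y only through x² + y².
Checking where it meets the axes: one x-axis crossing is at x = 0; it crosses the z-axis at the gridline z = 0; a circular section at z = -1 has radius between 1 and 2; it meets the y-axis at y = 0 (among the integer gridlines).
Assembling these constraints gives the stated polynomial.

x^2 + y^2 + 3*z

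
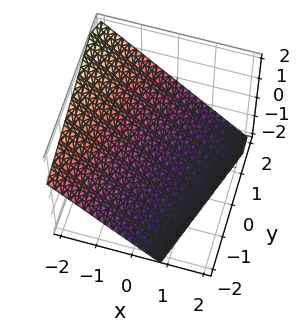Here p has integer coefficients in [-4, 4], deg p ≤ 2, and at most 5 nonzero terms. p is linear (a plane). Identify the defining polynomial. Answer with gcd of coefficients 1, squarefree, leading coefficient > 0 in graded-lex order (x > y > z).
(a) deg p = 1.
(b) From the visible intercepts: it crosses the y-axis at the gridline y = 2.
(c) Assembling these constraints gives the stated polynomial.

3*x - y + 3*z + 2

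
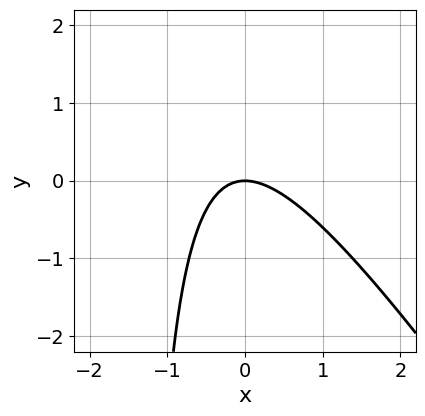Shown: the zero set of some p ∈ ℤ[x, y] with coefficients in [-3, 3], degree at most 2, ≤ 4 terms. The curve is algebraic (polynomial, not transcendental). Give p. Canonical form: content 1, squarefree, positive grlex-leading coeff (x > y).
3*x^2 + 2*x*y + 3*y

First, deg p = 2. No degree-1 curve has this shape.
Next, against the integer gridlines: it meets the y-axis at y = 0 (among the integer gridlines); it meets the x-axis at x = 0 (among the integer gridlines).
Finally, together with the visible shape, these determine p as stated.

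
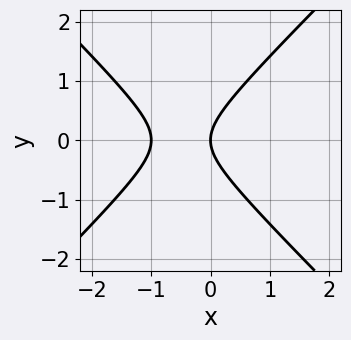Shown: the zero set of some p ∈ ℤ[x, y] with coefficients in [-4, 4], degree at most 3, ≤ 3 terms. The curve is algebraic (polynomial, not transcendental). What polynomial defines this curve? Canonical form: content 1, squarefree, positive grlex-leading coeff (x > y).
x^2 - y^2 + x

First, degree: the shape is more complex than any degree-1 curve, so deg p = 2.
Then, symmetries: mirror symmetry y ↦ −y ⇒ only even powers of y.
Next, checking where it meets the axes: the x-axis gridline crossings are at x ∈ {-1, 0}; it crosses the y-axis at the gridline y = 0.
Finally, together with the visible shape, these determine p as stated.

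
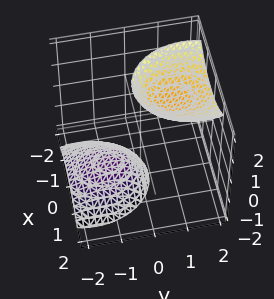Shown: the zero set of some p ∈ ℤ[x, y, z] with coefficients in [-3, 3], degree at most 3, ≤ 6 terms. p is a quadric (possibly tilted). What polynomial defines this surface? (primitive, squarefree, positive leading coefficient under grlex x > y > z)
3*x^2 + 2*y^2 - 3*y*z - z^2 + 3

1. There are 2 components. They look like related sheets of one shape, so recover p as a whole.
2. The degree is 2 — a generic line meets the surface in up to 2 points.
3. Observable constraints: the surface avoids every integer x-axis point in the box; it misses every integer gridline on the y-axis.
4. These observations pin down the coefficients.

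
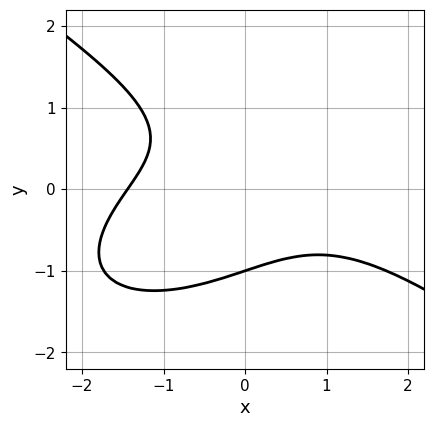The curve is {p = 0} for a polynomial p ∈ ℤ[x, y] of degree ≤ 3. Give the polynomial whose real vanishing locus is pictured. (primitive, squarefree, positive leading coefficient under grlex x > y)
x^3 + 3*y^3 + 3*x*y + 3

1. deg p = 3. A generic line meets the curve in up to 3 points.
2. Observable constraints: it crosses the y-axis at the gridline y = -1.
3. Solving for integer coefficients yields p as stated.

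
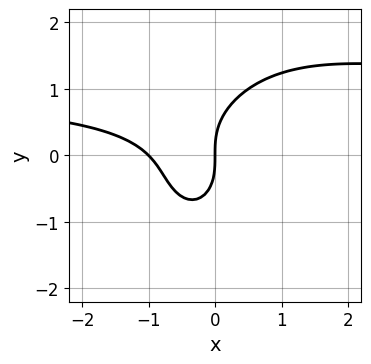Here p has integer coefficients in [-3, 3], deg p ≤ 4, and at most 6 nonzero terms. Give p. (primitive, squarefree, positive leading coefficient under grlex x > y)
deg p = 3.
From the axis intercepts and sections: among the integer gridlines, it crosses the x-axis at x ∈ {-1, 0}; it meets the y-axis at y = 0 (among the integer gridlines).
Putting this together gives p.

3*x^2*y - x*y^2 + 2*y^3 - 3*x^2 - 3*x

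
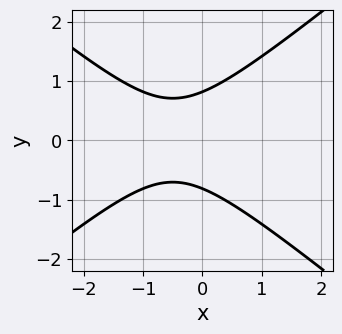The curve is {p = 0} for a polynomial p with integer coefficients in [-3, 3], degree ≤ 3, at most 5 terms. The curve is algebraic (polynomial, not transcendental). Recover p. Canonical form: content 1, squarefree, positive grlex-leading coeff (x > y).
First, the degree is 2 — no degree-1 curve has this shape.
Then, symmetries: it's symmetric under y → −y, forcing even powers of y.
Next, from the visible intercepts: the curve avoids every integer x-axis point in the box.
Finally, putting this together gives p.

2*x^2 - 3*y^2 + 2*x + 2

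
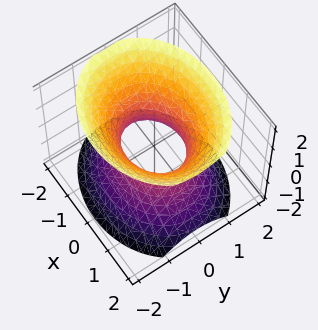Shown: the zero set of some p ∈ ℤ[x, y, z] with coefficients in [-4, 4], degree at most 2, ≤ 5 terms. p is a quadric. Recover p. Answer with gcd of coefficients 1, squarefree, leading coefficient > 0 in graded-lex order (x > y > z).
(a) The degree is 2 — an hourglass — one-sheet hyperboloid; a quadric.
(b) Symmetries: it's symmetric under x → −x, forcing even powers of x; it's symmetric under y → −y, forcing even powers of y; mirror symmetry z ↦ −z ⇒ only even powers of z.
(c) From the axis intercepts and sections: among the integer gridlines, it crosses the x-axis at x ∈ {-1, 1}; no z-intercept at any integer in the box.
(d) These observations pin down the coefficients.

2*x^2 + 3*y^2 - 2*z^2 - 2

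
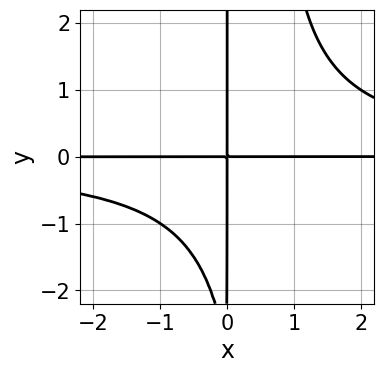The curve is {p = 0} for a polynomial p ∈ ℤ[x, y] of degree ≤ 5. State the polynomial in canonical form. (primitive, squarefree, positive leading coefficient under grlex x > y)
1. Degree: a generic line meets the curve in up to 4 points, so deg p = 4.
2. From the axis intercepts and sections: the visible y-axis segment lies entirely on the curve; every point of the x-axis in the box is on the curve.
3. Putting this together gives p.

2*x^2*y^2 - x*y^2 - 3*x*y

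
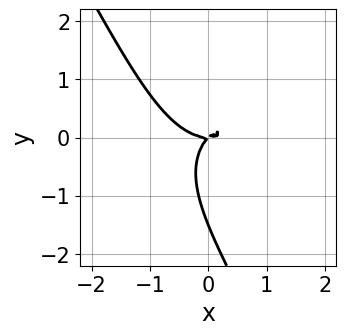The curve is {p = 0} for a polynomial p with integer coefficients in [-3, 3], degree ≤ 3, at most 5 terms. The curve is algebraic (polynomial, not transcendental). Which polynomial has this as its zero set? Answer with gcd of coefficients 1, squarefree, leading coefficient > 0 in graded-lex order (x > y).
3*x^3 + 3*x*y^2 + 2*y^3 - 3*x*y + 3*y^2

1. deg p = 3.
2. Observable constraints: it meets the x-axis at x = 0 (among the integer gridlines); it crosses the y-axis at the gridline y = 0.
3. Putting this together gives p.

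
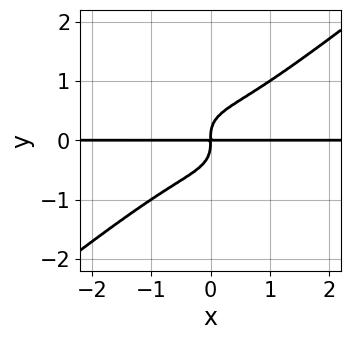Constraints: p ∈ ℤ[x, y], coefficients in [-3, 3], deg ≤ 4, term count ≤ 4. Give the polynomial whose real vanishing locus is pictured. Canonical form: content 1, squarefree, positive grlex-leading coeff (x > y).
First, degree: the shape is more complex than any degree-3 curve, so deg p = 4.
Then, observable constraints: the visible x-axis segment lies entirely on the curve.
Finally, putting this together gives p.

x^3*y - 2*y^4 + x*y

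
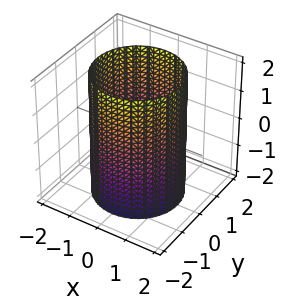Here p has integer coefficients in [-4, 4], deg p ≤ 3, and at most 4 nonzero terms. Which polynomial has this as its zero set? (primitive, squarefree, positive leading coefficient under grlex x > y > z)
x^2 + y^2 - 2

First, the degree is 2 — a cylinder; a quadric.
Next, symmetries: rotational symmetry about the z-axis ⇒ p depends on x, y only through x² + y²; it's symmetric under z → −z, forcing even powers of z.
Next, reading off the gridlines: it misses every integer gridline on the z-axis; a circular section at z = -2 has radius between 1 and 2.
Finally, putting this together gives p.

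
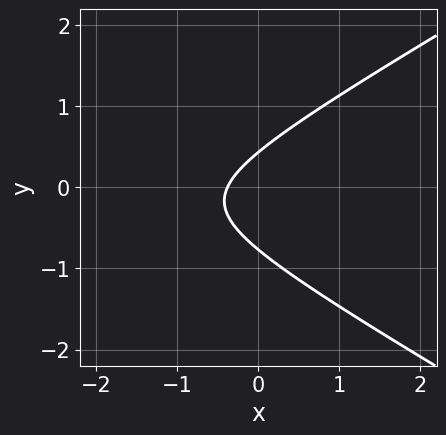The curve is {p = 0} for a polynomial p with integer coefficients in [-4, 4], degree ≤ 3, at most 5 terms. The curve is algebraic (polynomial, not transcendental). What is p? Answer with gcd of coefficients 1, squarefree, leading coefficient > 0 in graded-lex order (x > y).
First, deg p = 2.
Finally, putting this together gives p.

x^2 - 3*y^2 + 3*x - y + 1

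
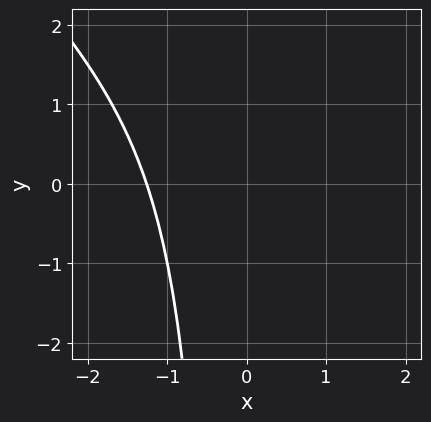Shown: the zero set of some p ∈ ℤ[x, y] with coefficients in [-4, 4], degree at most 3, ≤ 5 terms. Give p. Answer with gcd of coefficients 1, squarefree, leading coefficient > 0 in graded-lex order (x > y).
1. Degree: a generic line meets the curve in up to 3 points, so deg p = 3.
2. Checking where it meets the axes: it misses every integer gridline on the y-axis.
3. Solving for integer coefficients yields p as stated.

x^3 + x^2*y + 2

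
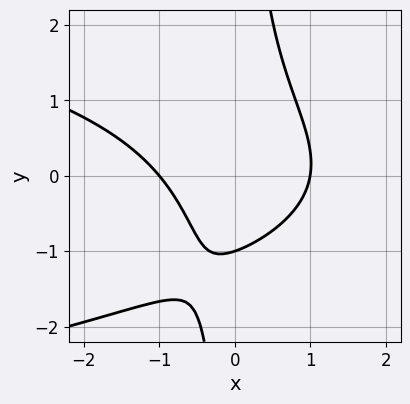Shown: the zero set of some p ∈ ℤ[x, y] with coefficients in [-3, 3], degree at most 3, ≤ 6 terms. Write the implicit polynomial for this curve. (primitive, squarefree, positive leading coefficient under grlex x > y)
3*x*y^2 + 3*x^2 + 2*x*y - 3*y - 3

deg p = 3. A generic line meets the curve in up to 3 points.
From the axis intercepts and sections: the x-axis gridline crossings are at x ∈ {-1, 1}; one y-axis crossing is at y = -1.
Together with the visible shape, these determine p as stated.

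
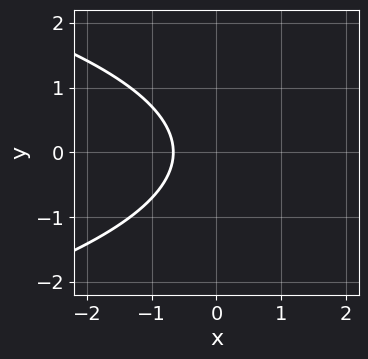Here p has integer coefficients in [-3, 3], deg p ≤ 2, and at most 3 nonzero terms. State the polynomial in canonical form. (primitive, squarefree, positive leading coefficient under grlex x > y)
1. deg p = 2.
2. Symmetries: the y ↦ −y reflection is a symmetry, so y appears only in even powers.
3. Against the integer gridlines: it misses every integer gridline on the y-axis.
4. Assembling these constraints gives the stated polynomial.

2*y^2 + 3*x + 2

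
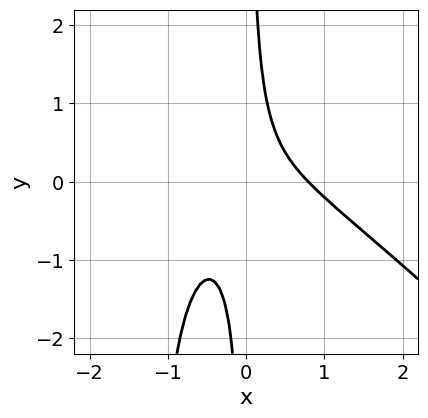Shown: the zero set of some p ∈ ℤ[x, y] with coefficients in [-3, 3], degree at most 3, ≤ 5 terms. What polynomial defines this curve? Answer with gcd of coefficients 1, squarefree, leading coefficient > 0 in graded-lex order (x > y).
1. deg p = 3. No degree-2 curve has this shape.
2. Reading off the gridlines: it misses every integer gridline on the y-axis.
3. Putting this together gives p.

2*x^3 + 2*x^2*y + 3*x*y - 1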